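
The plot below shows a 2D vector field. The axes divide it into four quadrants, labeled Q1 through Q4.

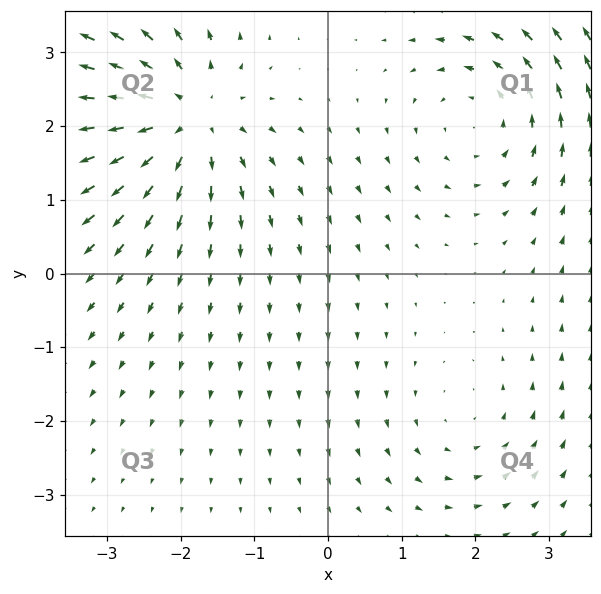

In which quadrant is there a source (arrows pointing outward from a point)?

Q2

The source sits at approximately (-1.9, 2.1), which lies in quadrant Q2. The divergence there is about +5, positive as expected for a source.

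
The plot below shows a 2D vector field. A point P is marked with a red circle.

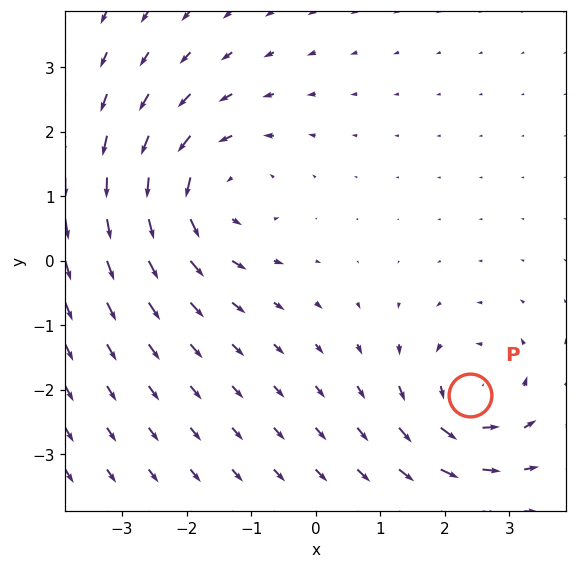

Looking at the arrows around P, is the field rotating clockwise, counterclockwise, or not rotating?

Near P at (2.4, -2.1) the arrows circulate counterclockwise. The curl (z-component) there is about +4; positive curl means counterclockwise rotation.

counterclockwise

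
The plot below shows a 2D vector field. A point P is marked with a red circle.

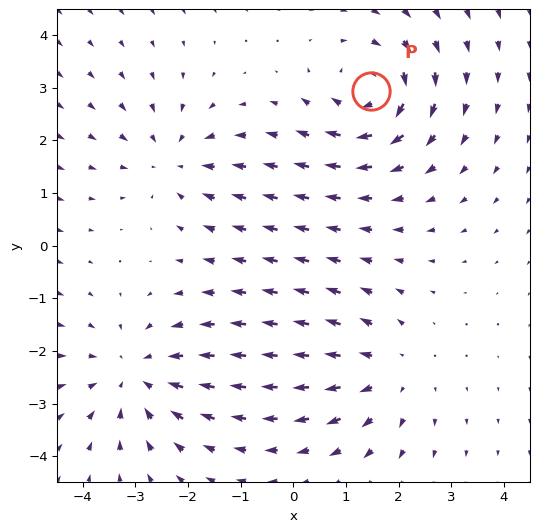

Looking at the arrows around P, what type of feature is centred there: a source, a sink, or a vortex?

vortex

At P (1.5, 2.9) the arrows circulate clockwise. Divergence ≈0, curl about -5 — near-zero divergence with nonzero curl is a vortex.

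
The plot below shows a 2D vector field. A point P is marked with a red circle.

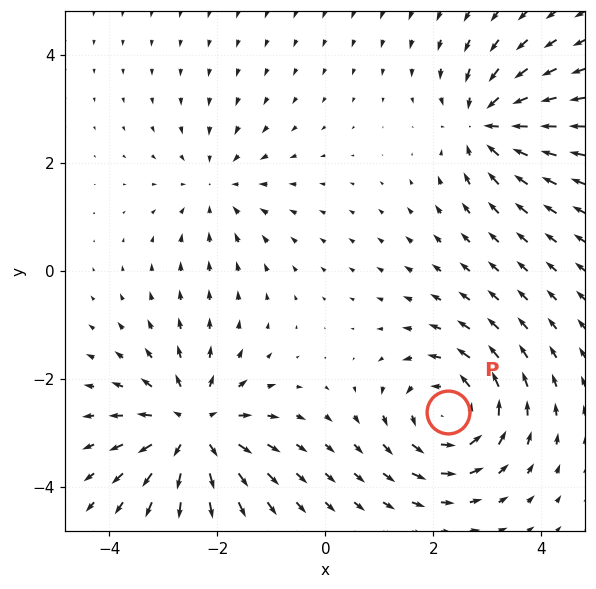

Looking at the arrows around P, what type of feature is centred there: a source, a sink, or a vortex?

At P (2.3, -2.6) the arrows circulate counterclockwise. Divergence ≈0, curl about +5 — near-zero divergence with nonzero curl is a vortex.

vortex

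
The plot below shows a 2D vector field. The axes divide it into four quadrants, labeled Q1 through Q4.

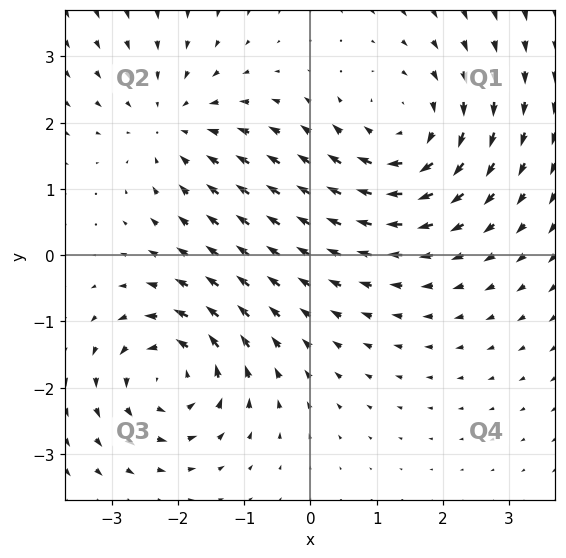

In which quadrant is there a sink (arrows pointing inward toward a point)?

Q2

The sink sits at approximately (-2.1, 2.0), which lies in quadrant Q2. The divergence there is about -3, negative as expected for a sink.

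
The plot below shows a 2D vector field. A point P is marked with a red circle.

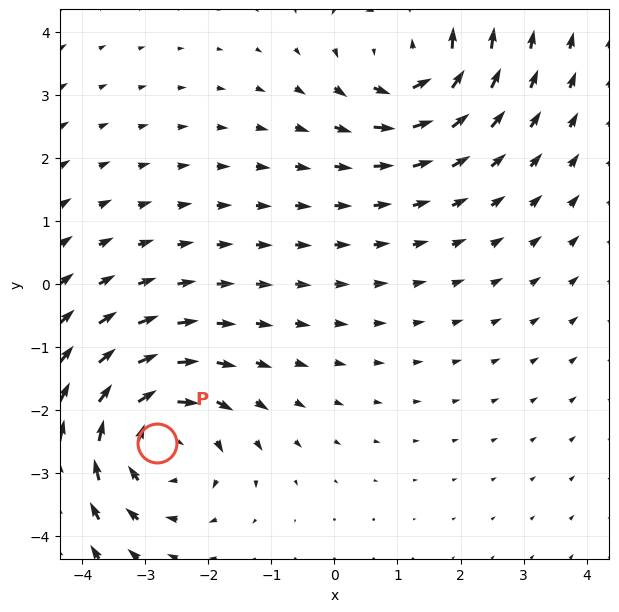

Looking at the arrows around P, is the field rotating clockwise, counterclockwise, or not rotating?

clockwise

Near P at (-2.8, -2.5) the arrows circulate clockwise. The curl (z-component) there is about -5; negative curl means clockwise rotation.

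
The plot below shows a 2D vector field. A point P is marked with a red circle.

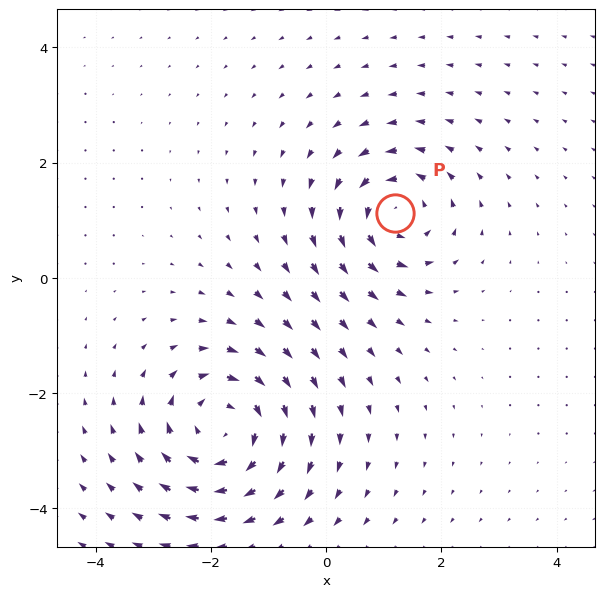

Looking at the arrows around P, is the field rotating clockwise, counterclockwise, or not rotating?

counterclockwise

Near P at (1.2, 1.1) the arrows circulate counterclockwise. The curl (z-component) there is about +4; positive curl means counterclockwise rotation.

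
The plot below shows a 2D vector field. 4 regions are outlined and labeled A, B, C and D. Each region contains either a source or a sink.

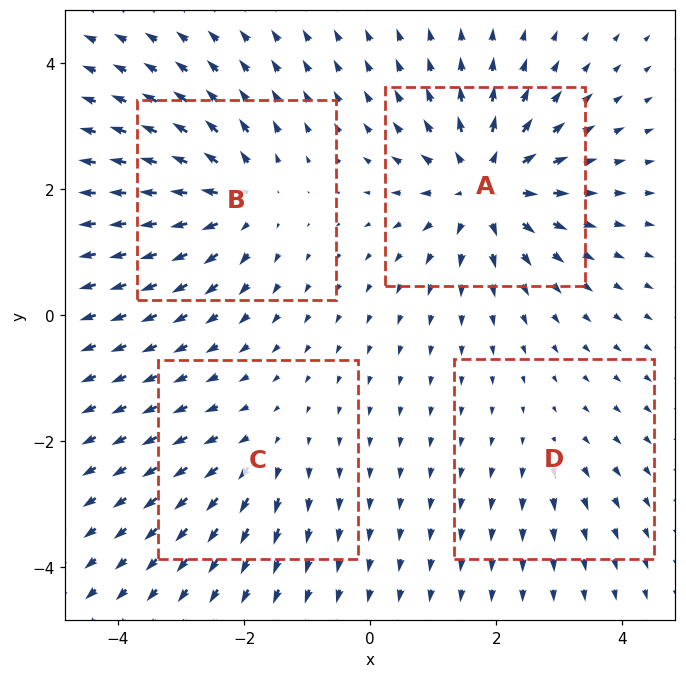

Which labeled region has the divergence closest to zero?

Divergence at each region's feature centre — A: about +8, B: about +6, C: about +3, D: about +2. Region D is closest to zero.

D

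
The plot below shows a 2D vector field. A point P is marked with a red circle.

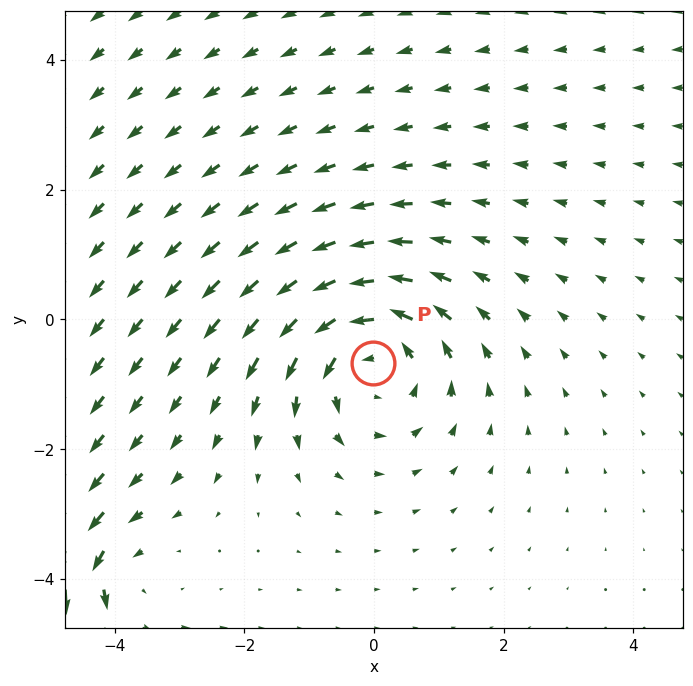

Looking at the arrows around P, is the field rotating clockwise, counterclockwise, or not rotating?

Near P at (-0.0, -0.7) the arrows circulate counterclockwise. The curl (z-component) there is about +4; positive curl means counterclockwise rotation.

counterclockwise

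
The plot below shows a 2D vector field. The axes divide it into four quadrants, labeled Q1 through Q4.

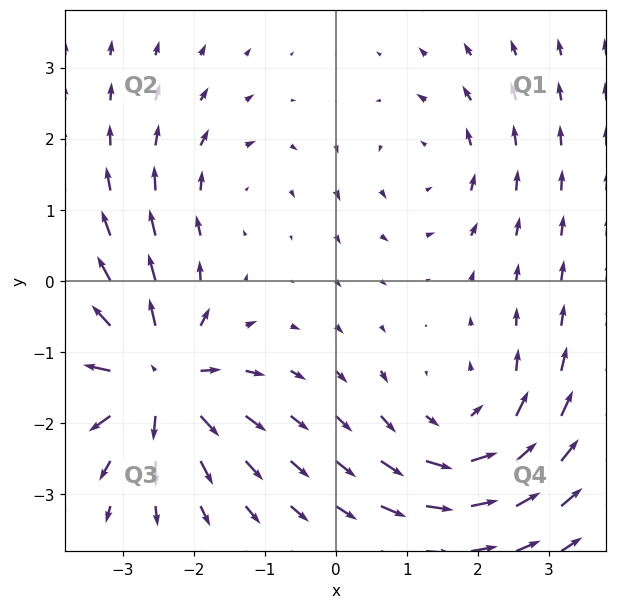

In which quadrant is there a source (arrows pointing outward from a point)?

The source sits at approximately (-2.5, -1.4), which lies in quadrant Q3. The divergence there is about +7, positive as expected for a source.

Q3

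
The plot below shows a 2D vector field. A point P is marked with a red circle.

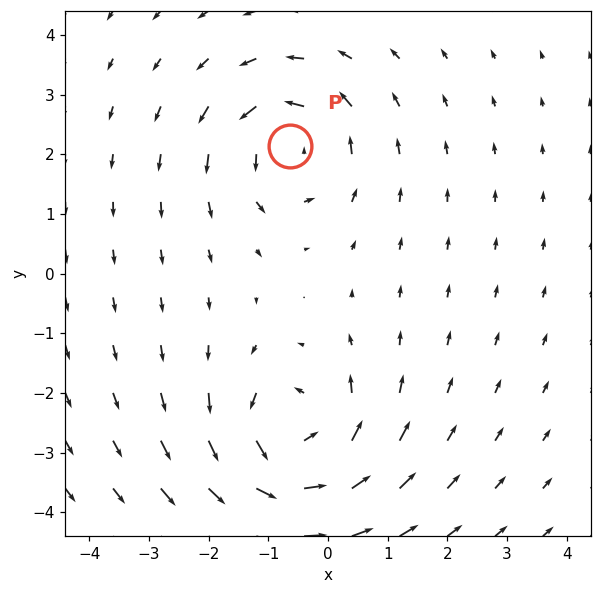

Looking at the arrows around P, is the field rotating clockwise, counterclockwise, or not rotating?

counterclockwise

Near P at (-0.6, 2.1) the arrows circulate counterclockwise. The curl (z-component) there is about +4; positive curl means counterclockwise rotation.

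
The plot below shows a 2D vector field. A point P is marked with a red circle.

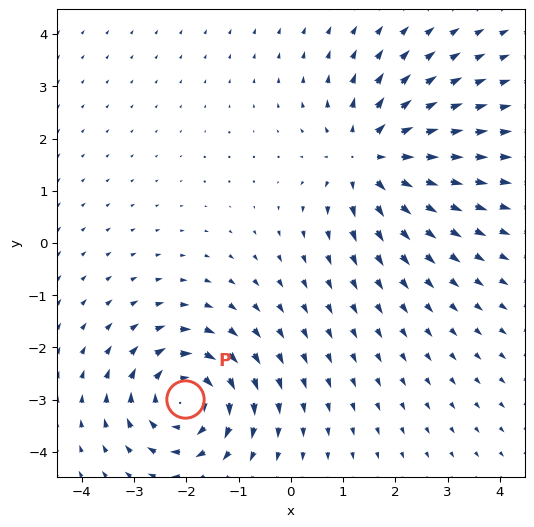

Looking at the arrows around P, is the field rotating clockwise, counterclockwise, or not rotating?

Near P at (-2.0, -3.0) the arrows circulate clockwise. The curl (z-component) there is about -4; negative curl means clockwise rotation.

clockwise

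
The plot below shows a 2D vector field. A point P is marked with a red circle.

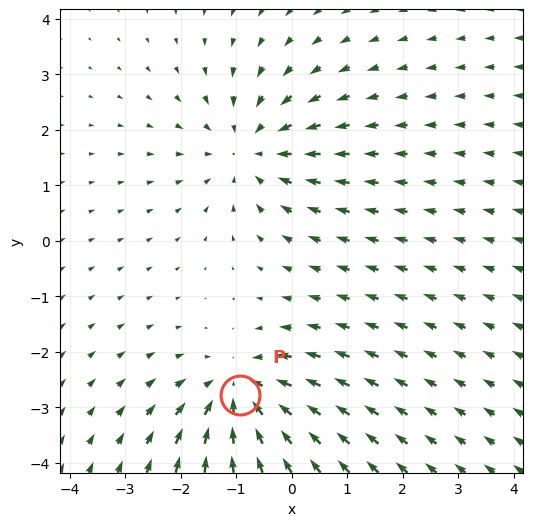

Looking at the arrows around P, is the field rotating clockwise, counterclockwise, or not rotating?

not rotating

Near P at (-0.9, -2.8) the arrows show no circulation. The curl there is ≈0.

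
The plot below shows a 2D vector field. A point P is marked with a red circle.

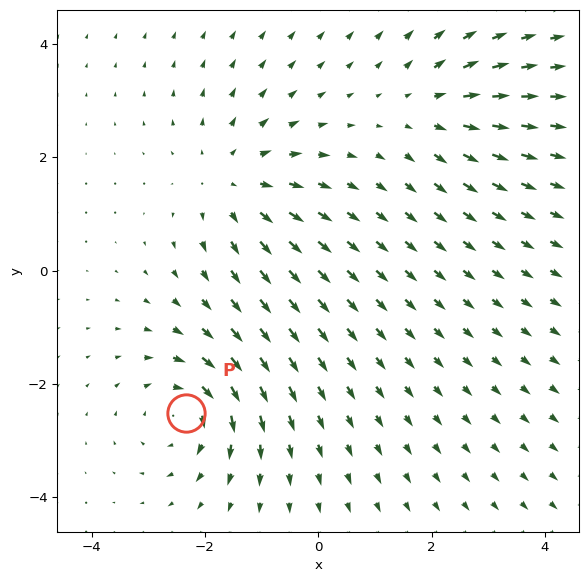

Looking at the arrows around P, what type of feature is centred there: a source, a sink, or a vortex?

vortex

At P (-2.3, -2.5) the arrows circulate clockwise. Divergence ≈0, curl about -5 — near-zero divergence with nonzero curl is a vortex.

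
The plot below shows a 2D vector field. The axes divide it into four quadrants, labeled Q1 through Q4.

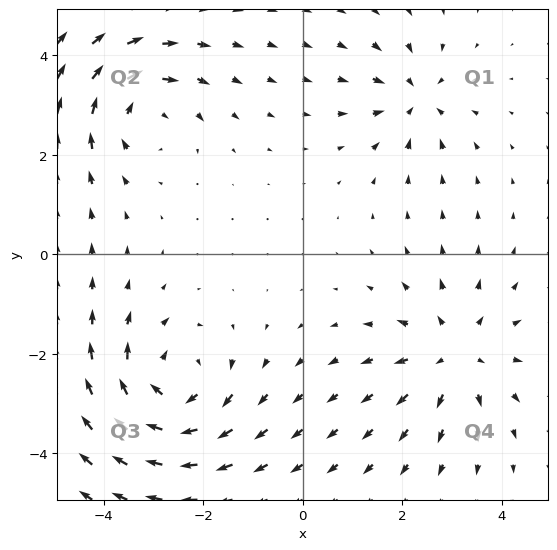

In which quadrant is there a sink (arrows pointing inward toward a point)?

The sink sits at approximately (2.3, 3.1), which lies in quadrant Q1. The divergence there is about -4, negative as expected for a sink.

Q1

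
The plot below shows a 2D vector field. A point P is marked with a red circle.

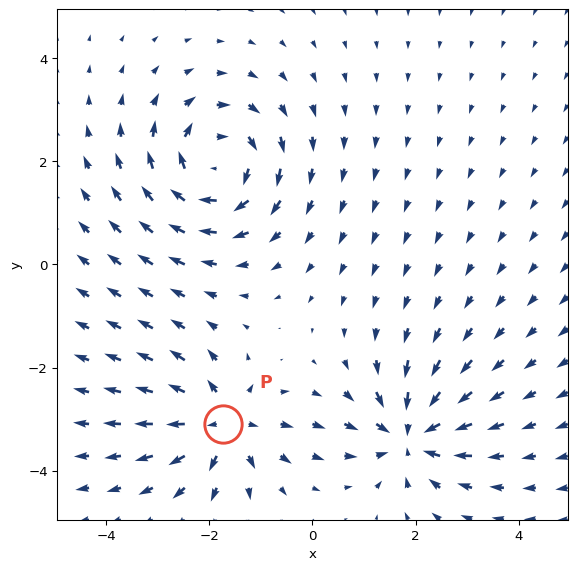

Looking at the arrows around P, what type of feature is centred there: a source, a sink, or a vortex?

At P (-1.7, -3.1) the arrows spread outward. Divergence about +5, curl ≈0 — positive divergence with near-zero curl is a source.

source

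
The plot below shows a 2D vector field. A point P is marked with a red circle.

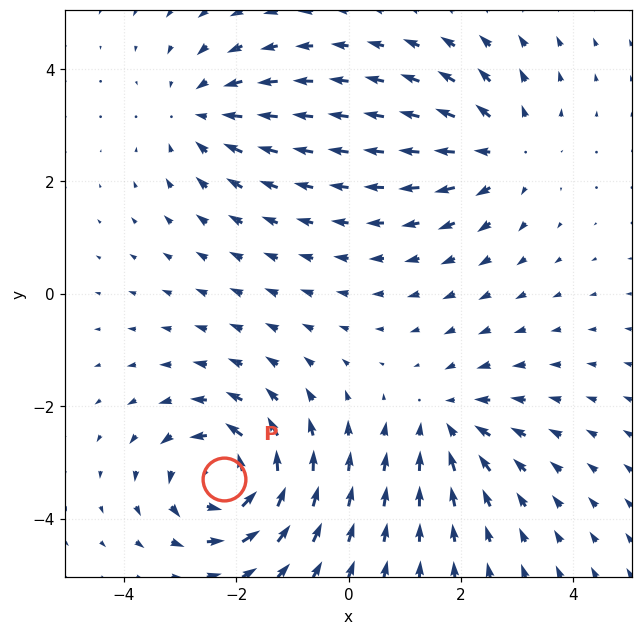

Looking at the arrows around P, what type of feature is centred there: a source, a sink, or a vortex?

vortex

At P (-2.2, -3.3) the arrows circulate counterclockwise. Divergence ≈0, curl about +6 — near-zero divergence with nonzero curl is a vortex.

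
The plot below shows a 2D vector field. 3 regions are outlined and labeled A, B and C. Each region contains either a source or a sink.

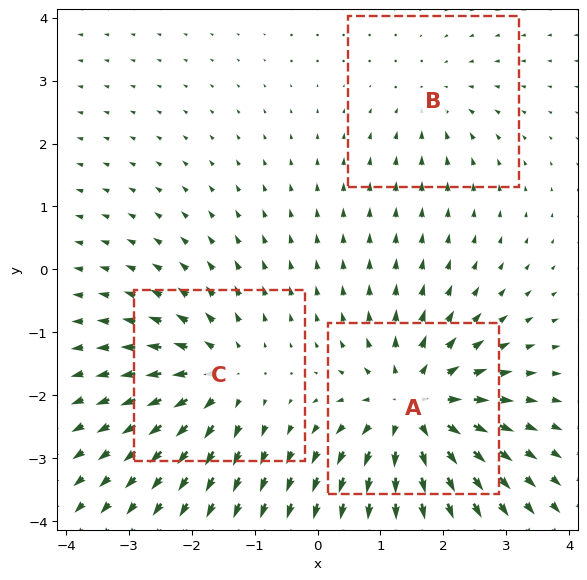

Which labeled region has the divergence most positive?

Divergence at each region's feature centre — A: about +5, B: about -2, C: about +4. Region A is most positive.

A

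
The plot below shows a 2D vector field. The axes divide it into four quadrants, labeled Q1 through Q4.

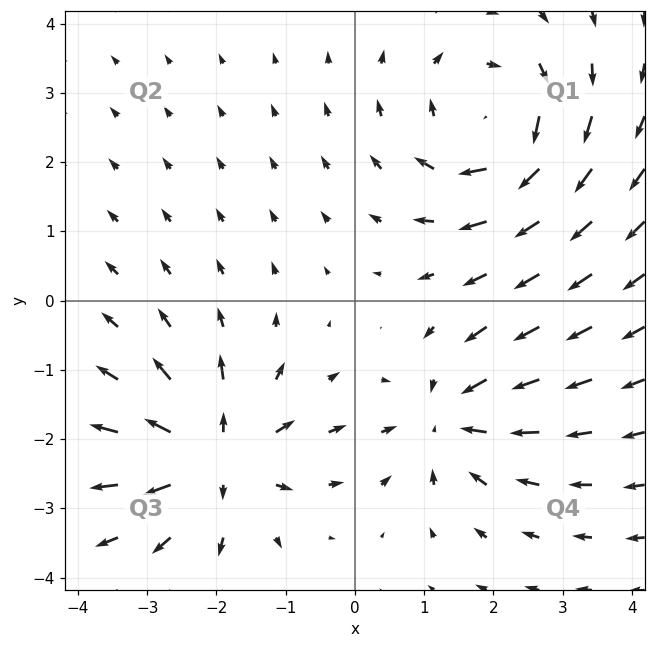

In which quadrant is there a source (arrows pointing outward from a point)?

The source sits at approximately (-2.0, -2.3), which lies in quadrant Q3. The divergence there is about +5, positive as expected for a source.

Q3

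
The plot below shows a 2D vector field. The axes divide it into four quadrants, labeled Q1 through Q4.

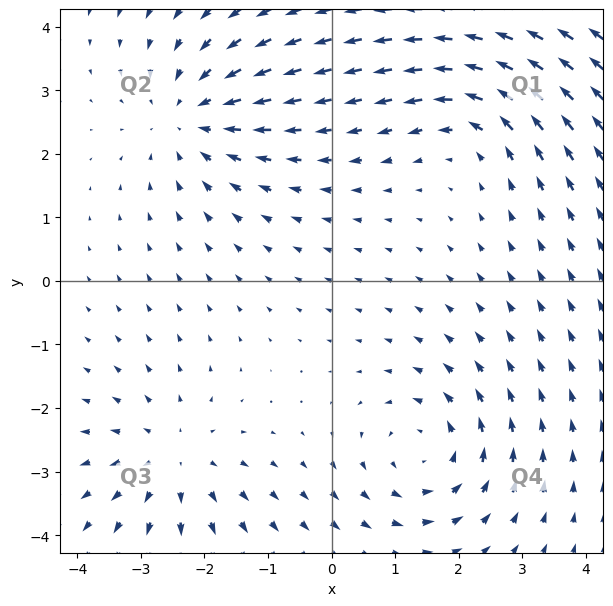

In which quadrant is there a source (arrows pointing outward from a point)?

The source sits at approximately (-2.5, -2.8), which lies in quadrant Q3. The divergence there is about +3, positive as expected for a source.

Q3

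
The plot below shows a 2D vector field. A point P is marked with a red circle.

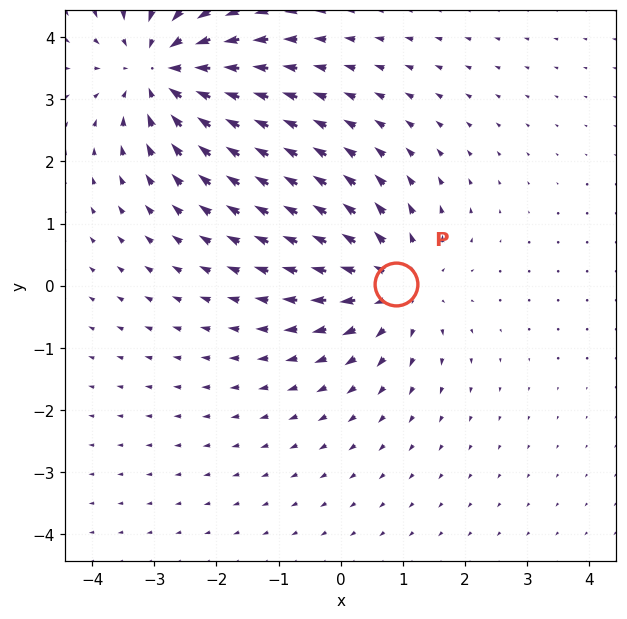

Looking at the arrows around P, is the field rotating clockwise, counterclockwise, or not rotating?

not rotating

Near P at (0.9, 0.0) the arrows show no circulation. The curl there is ≈0.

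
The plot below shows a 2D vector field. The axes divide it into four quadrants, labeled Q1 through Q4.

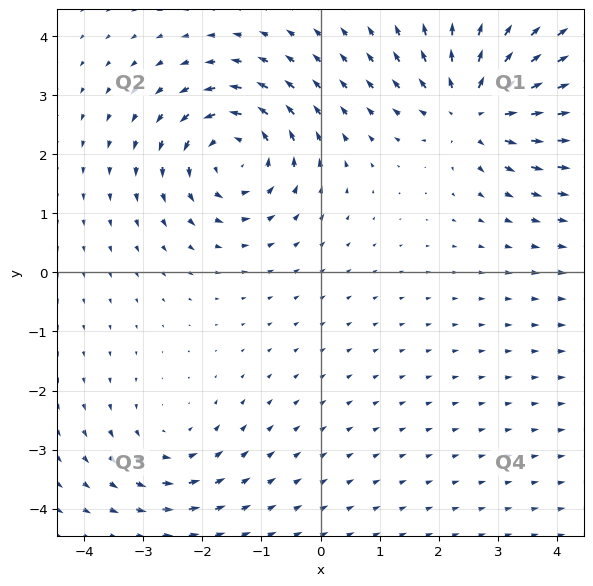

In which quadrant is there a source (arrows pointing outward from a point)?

Q1

The source sits at approximately (2.6, 2.8), which lies in quadrant Q1. The divergence there is about +5, positive as expected for a source.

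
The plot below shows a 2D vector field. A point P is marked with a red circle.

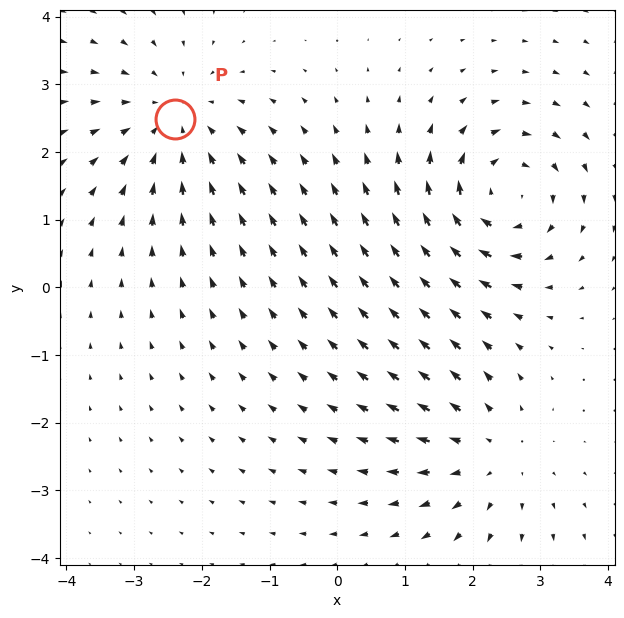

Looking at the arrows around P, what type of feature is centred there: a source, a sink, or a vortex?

sink

At P (-2.4, 2.5) the arrows converge inward. Divergence about -3, curl ≈0 — negative divergence with near-zero curl is a sink.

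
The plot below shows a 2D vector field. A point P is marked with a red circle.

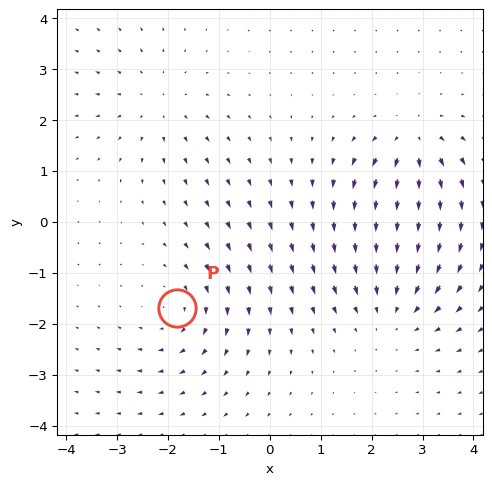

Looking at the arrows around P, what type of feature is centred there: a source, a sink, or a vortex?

vortex

At P (-1.8, -1.7) the arrows circulate clockwise. Divergence ≈0, curl about -3 — near-zero divergence with nonzero curl is a vortex.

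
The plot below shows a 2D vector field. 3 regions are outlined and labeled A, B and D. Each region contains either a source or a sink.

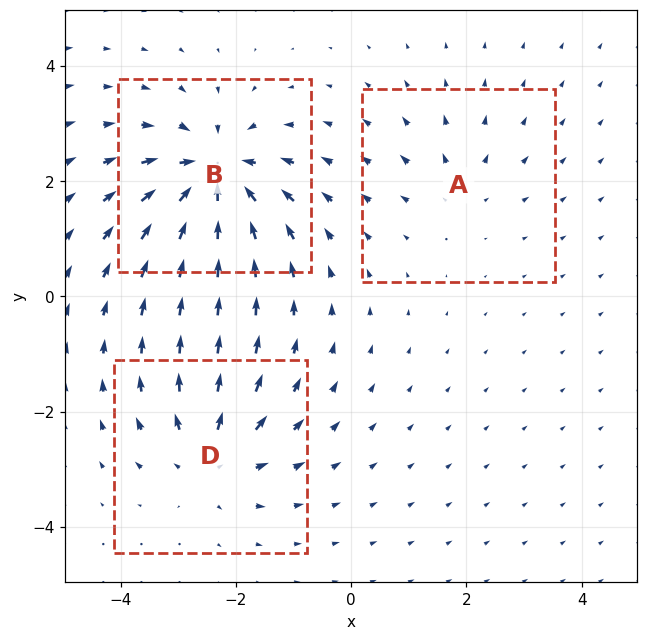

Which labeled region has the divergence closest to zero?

Divergence at each region's feature centre — A: about +2, B: about -6, D: about +4. Region A is closest to zero.

A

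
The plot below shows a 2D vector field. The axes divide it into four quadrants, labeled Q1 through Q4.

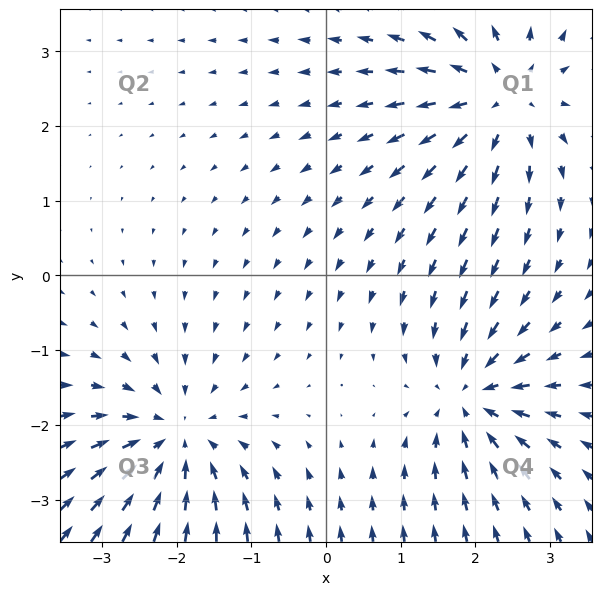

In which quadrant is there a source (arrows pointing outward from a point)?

The source sits at approximately (2.3, 2.4), which lies in quadrant Q1. The divergence there is about +5, positive as expected for a source.

Q1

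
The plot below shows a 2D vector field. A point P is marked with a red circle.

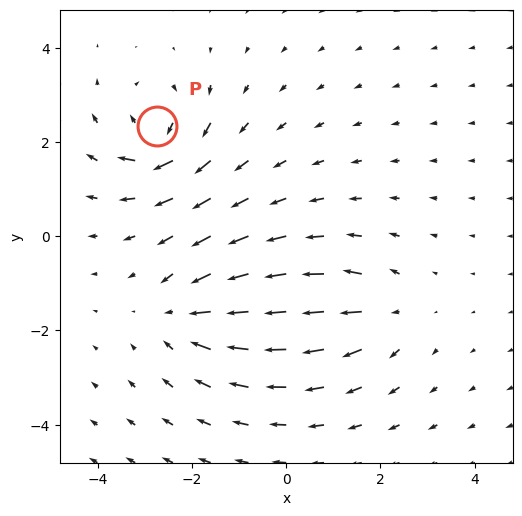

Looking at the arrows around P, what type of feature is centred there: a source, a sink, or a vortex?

At P (-2.8, 2.3) the arrows circulate clockwise. Divergence ≈0, curl about -5 — near-zero divergence with nonzero curl is a vortex.

vortex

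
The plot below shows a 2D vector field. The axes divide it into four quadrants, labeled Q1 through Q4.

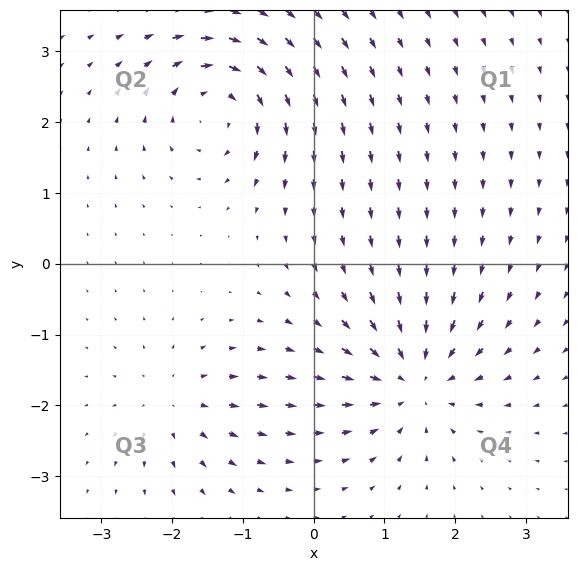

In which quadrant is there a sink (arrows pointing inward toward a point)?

Q4

The sink sits at approximately (1.4, -1.6), which lies in quadrant Q4. The divergence there is about -6, negative as expected for a sink.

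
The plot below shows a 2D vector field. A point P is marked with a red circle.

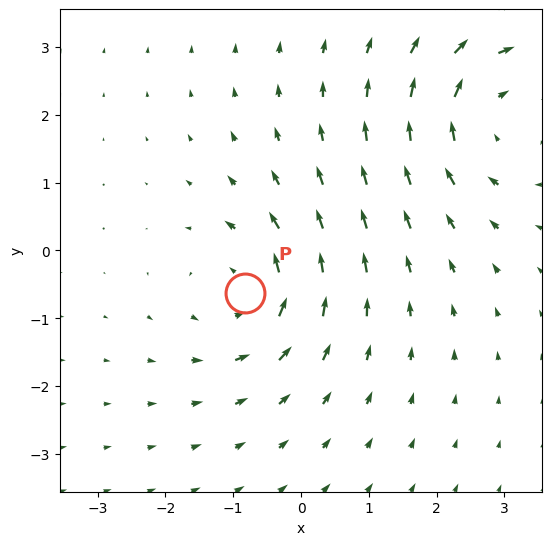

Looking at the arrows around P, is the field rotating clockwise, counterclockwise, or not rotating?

counterclockwise

Near P at (-0.8, -0.6) the arrows circulate counterclockwise. The curl (z-component) there is about +4; positive curl means counterclockwise rotation.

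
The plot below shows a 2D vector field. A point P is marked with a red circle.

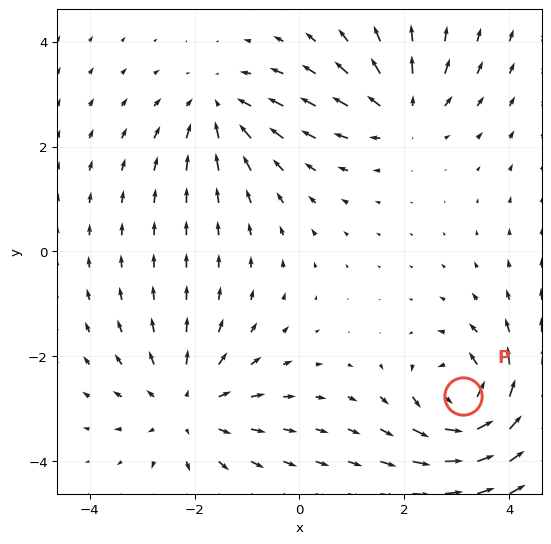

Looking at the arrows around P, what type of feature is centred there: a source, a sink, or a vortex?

vortex

At P (3.1, -2.8) the arrows circulate counterclockwise. Divergence ≈0, curl about +6 — near-zero divergence with nonzero curl is a vortex.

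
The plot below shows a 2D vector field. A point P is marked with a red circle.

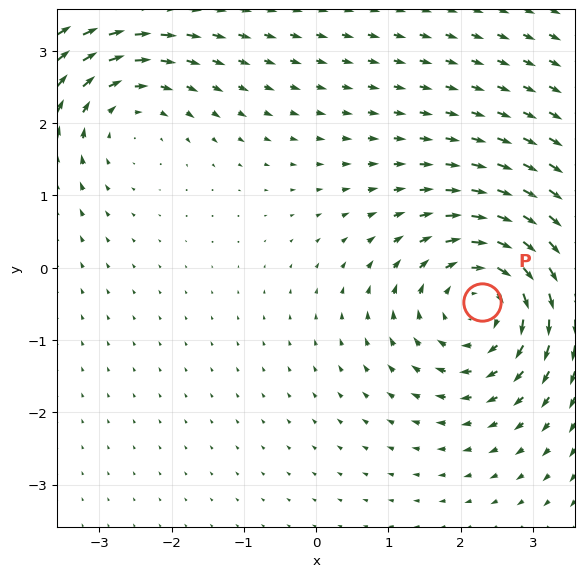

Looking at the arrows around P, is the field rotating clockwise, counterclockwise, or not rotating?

clockwise

Near P at (2.3, -0.5) the arrows circulate clockwise. The curl (z-component) there is about -4; negative curl means clockwise rotation.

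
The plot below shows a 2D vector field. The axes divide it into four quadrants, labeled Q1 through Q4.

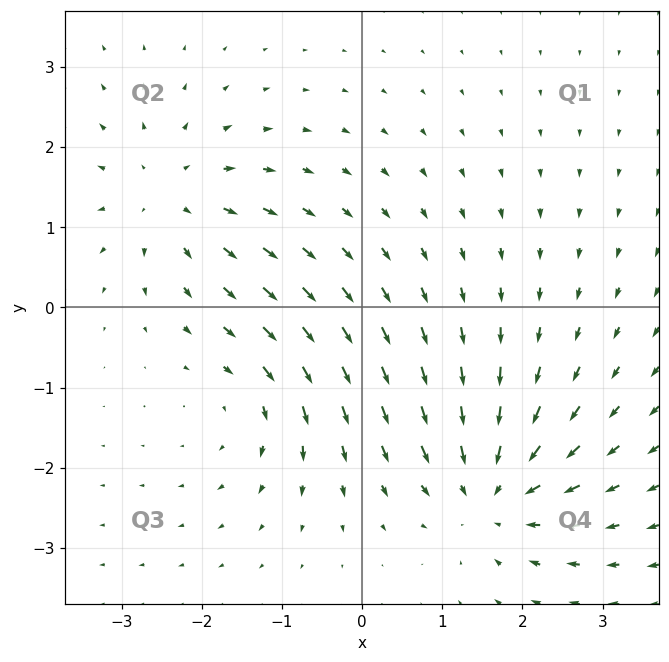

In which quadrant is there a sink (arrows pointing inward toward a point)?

Q4

The sink sits at approximately (1.6, -2.3), which lies in quadrant Q4. The divergence there is about -5, negative as expected for a sink.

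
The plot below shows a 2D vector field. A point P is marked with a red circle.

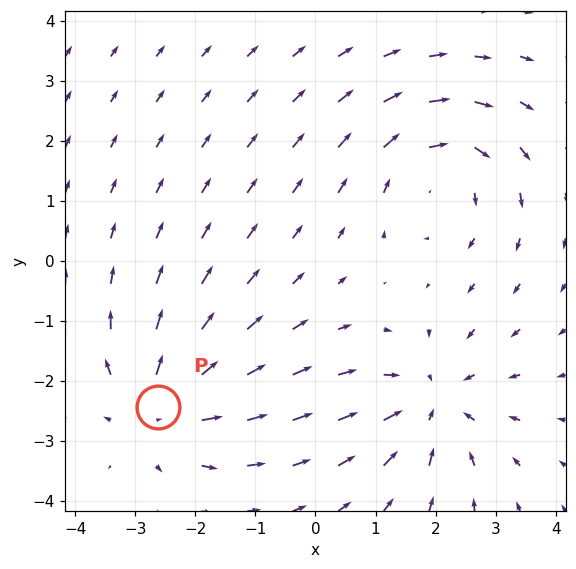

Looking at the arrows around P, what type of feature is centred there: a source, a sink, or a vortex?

source

At P (-2.6, -2.4) the arrows spread outward. Divergence about +3, curl ≈0 — positive divergence with near-zero curl is a source.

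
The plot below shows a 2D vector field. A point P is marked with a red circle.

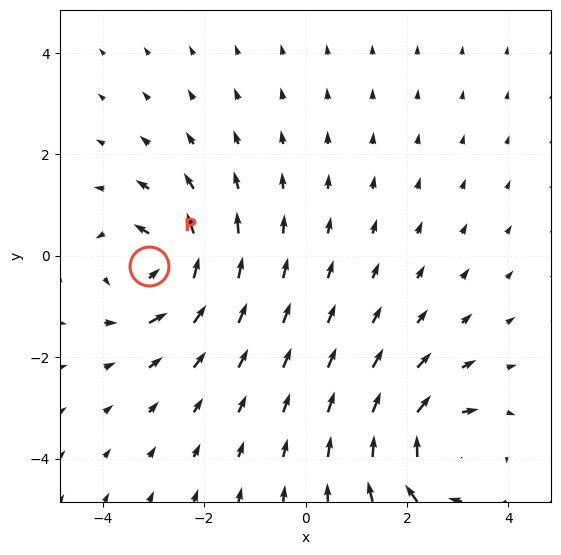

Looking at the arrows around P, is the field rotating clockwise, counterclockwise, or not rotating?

Near P at (-3.1, -0.2) the arrows circulate counterclockwise. The curl (z-component) there is about +6; positive curl means counterclockwise rotation.

counterclockwise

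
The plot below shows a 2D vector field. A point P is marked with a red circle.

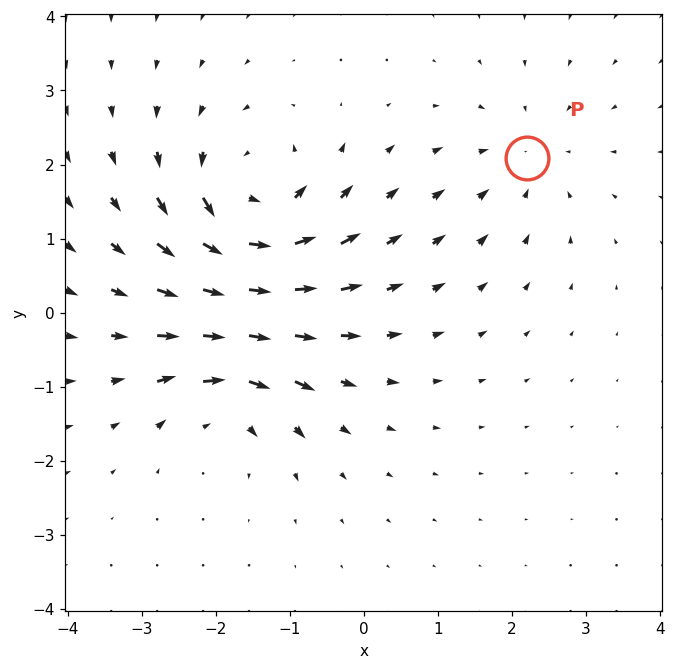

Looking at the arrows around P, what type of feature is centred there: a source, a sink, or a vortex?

At P (2.2, 2.1) the arrows converge inward. Divergence about -2, curl ≈0 — negative divergence with near-zero curl is a sink.

sink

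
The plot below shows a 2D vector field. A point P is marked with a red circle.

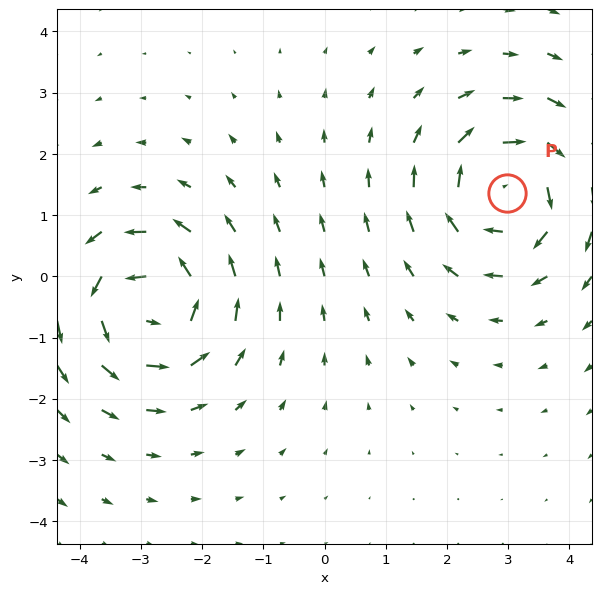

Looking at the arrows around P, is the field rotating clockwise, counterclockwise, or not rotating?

Near P at (3.0, 1.4) the arrows circulate clockwise. The curl (z-component) there is about -5; negative curl means clockwise rotation.

clockwise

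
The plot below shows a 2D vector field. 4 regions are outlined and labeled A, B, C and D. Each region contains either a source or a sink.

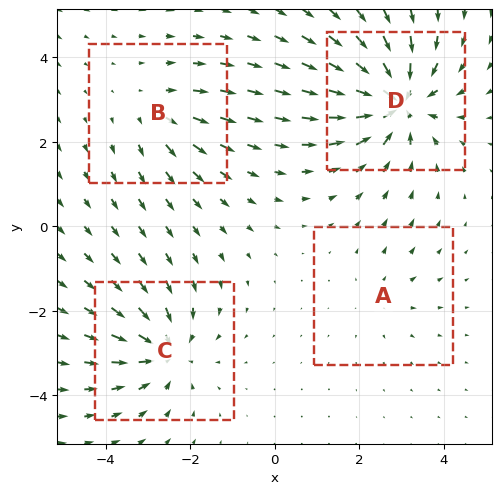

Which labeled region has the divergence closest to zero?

Divergence at each region's feature centre — A: about +2, B: about +3, C: about -5, D: about -7. Region A is closest to zero.

A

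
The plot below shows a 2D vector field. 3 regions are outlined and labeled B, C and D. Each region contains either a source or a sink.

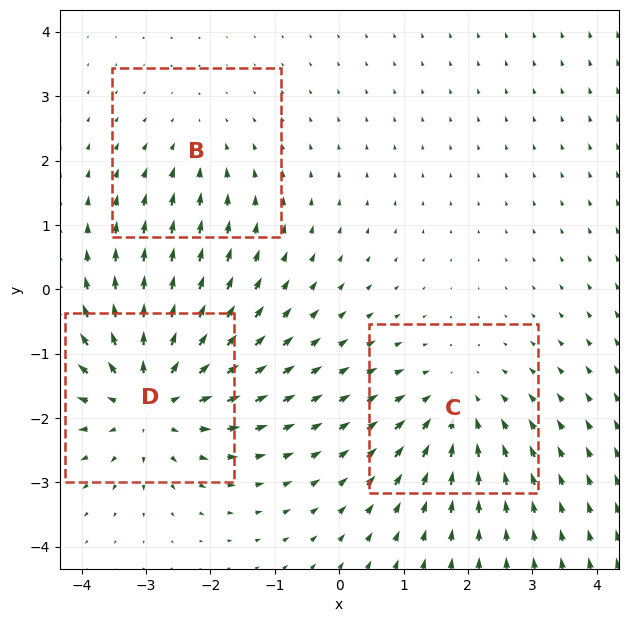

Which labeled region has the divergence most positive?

Divergence at each region's feature centre — B: about -2, C: about -3, D: about +5. Region D is most positive.

D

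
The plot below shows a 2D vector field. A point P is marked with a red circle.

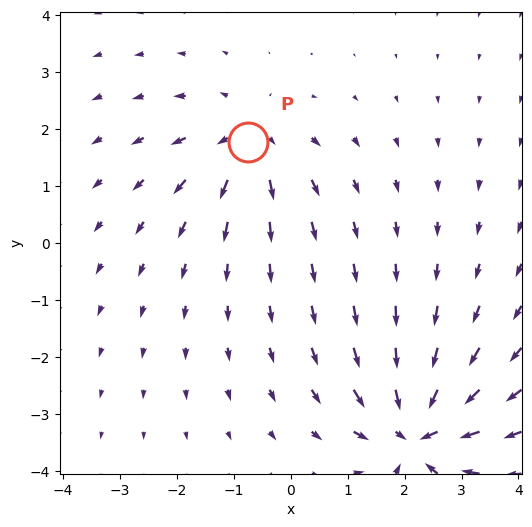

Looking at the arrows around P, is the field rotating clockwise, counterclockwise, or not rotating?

not rotating

Near P at (-0.7, 1.8) the arrows show no circulation. The curl there is ≈0.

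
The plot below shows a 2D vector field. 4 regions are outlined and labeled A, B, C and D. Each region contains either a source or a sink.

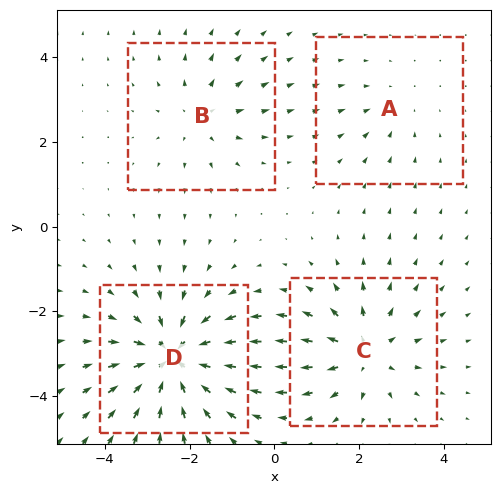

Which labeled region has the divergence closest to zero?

A

Divergence at each region's feature centre — A: about -2, B: about +3, C: about +5, D: about -7. Region A is closest to zero.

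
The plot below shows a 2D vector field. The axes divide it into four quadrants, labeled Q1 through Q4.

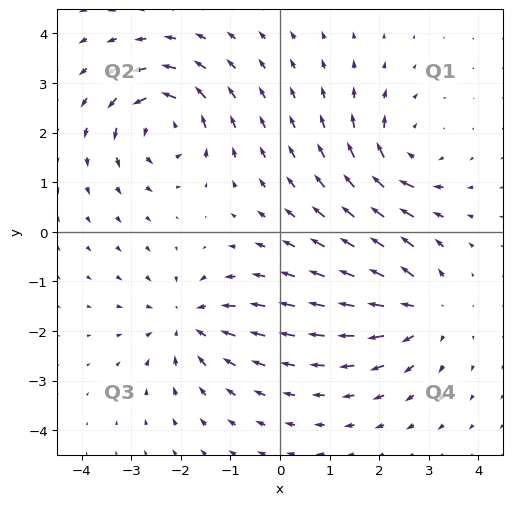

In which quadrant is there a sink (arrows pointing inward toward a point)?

Q3

The sink sits at approximately (-1.8, -1.8), which lies in quadrant Q3. The divergence there is about -5, negative as expected for a sink.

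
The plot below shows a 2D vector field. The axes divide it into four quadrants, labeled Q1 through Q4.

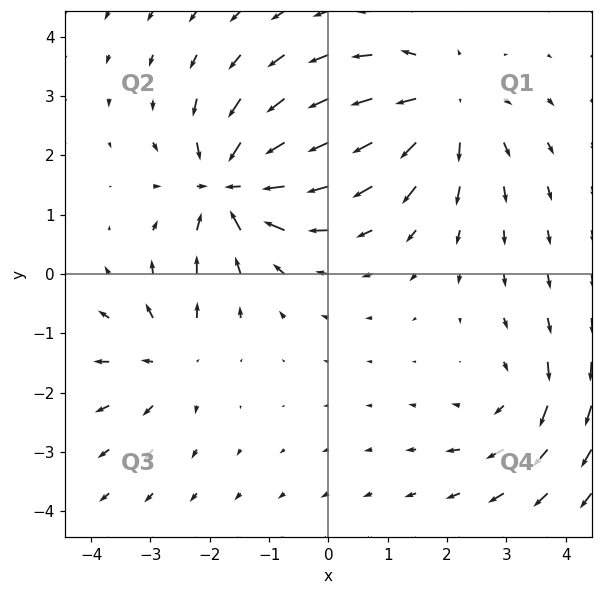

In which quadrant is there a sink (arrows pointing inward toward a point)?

Q2

The sink sits at approximately (-1.6, 1.5), which lies in quadrant Q2. The divergence there is about -6, negative as expected for a sink.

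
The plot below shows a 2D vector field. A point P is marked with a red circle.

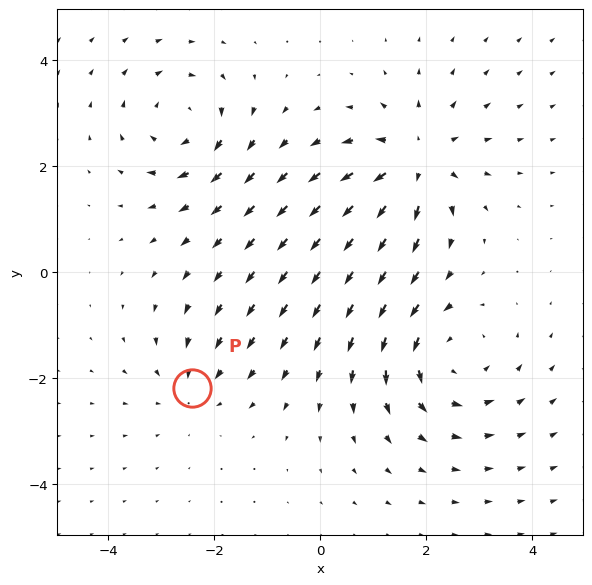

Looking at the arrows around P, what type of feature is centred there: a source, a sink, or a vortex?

sink

At P (-2.4, -2.2) the arrows converge inward. Divergence about -3, curl ≈0 — negative divergence with near-zero curl is a sink.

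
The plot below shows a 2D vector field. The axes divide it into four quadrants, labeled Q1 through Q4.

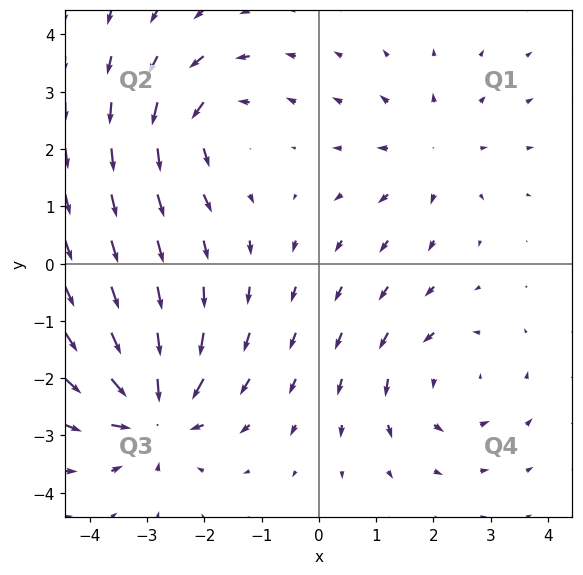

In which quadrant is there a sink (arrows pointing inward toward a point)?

Q3

The sink sits at approximately (-2.9, -2.6), which lies in quadrant Q3. The divergence there is about -5, negative as expected for a sink.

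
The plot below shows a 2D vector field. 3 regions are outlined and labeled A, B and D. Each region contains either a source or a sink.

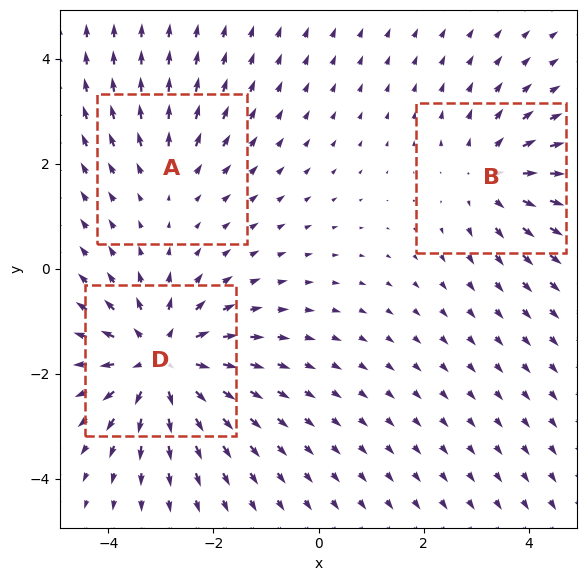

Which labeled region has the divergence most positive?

D

Divergence at each region's feature centre — A: about +2, B: about +3, D: about +5. Region D is most positive.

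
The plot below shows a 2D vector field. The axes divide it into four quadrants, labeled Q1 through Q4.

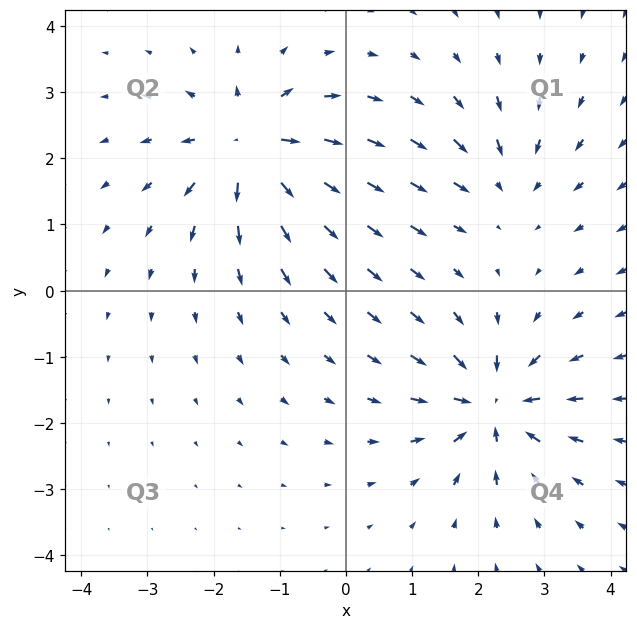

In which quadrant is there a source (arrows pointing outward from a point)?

Q2

The source sits at approximately (-1.4, 2.2), which lies in quadrant Q2. The divergence there is about +6, positive as expected for a source.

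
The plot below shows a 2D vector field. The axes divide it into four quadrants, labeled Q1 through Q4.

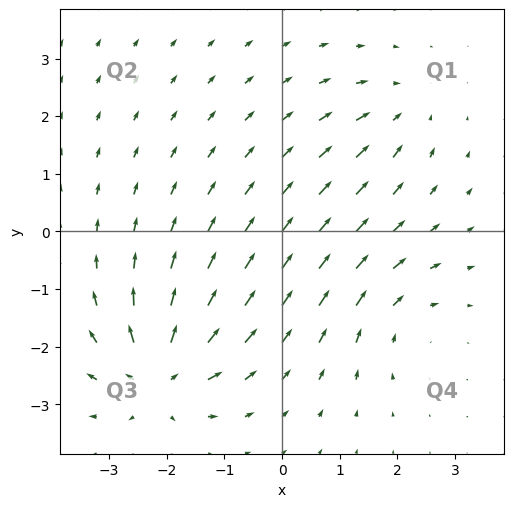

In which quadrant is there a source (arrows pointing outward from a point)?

Q3

The source sits at approximately (-2.1, -2.5), which lies in quadrant Q3. The divergence there is about +6, positive as expected for a source.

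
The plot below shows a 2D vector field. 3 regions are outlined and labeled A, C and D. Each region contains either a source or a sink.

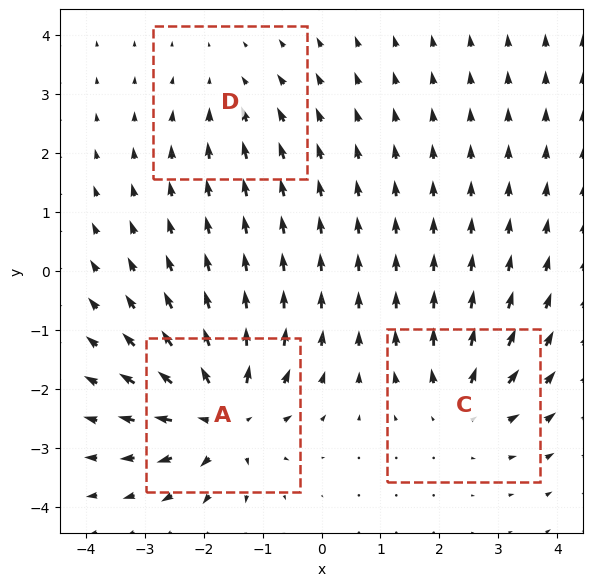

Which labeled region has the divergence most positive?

Divergence at each region's feature centre — A: about +6, C: about +4, D: about -2. Region A is most positive.

A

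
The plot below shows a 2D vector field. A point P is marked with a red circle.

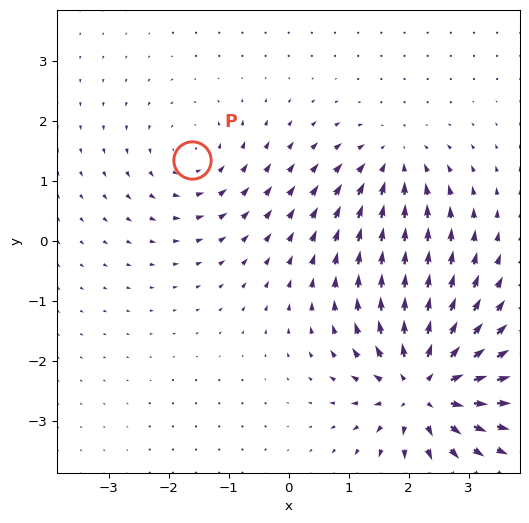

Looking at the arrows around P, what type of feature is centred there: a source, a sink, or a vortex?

At P (-1.6, 1.4) the arrows circulate counterclockwise. Divergence ≈0, curl about +3 — near-zero divergence with nonzero curl is a vortex.

vortex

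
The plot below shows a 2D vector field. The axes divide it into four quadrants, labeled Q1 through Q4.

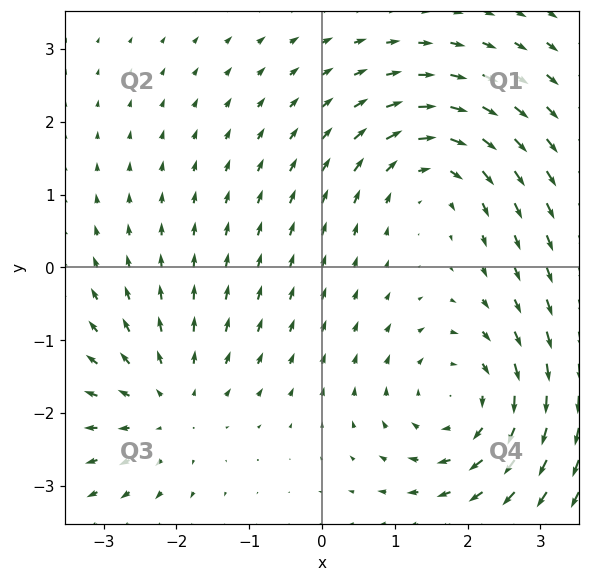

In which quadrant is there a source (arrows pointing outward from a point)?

The source sits at approximately (-2.1, -1.9), which lies in quadrant Q3. The divergence there is about +3, positive as expected for a source.

Q3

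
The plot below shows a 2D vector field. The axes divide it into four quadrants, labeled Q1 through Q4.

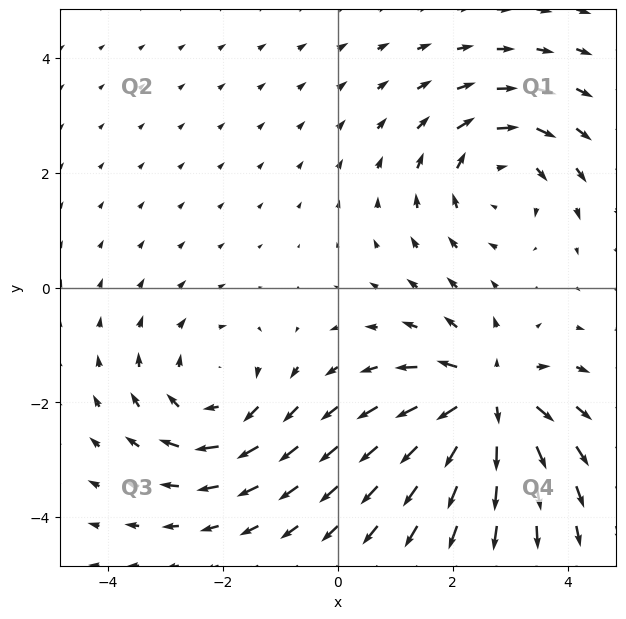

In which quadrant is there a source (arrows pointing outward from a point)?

Q4

The source sits at approximately (2.6, -1.9), which lies in quadrant Q4. The divergence there is about +5, positive as expected for a source.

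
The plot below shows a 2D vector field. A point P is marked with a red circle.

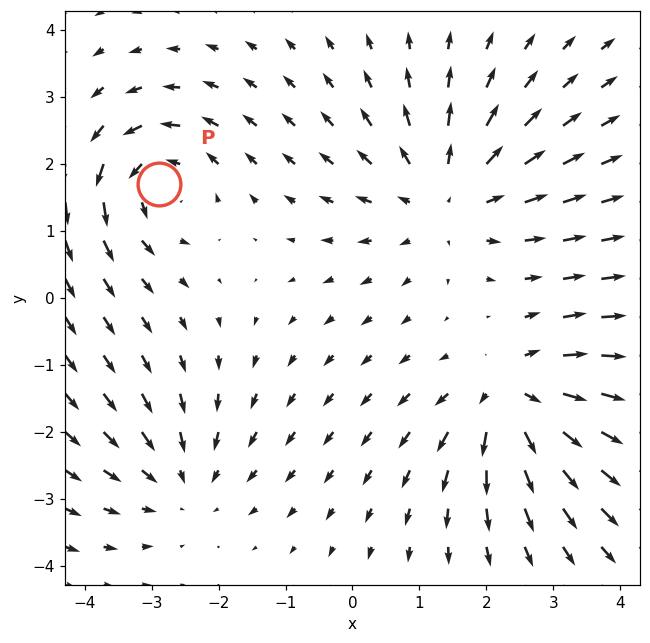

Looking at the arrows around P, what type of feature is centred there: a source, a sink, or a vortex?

At P (-2.9, 1.7) the arrows circulate counterclockwise. Divergence ≈0, curl about +4 — near-zero divergence with nonzero curl is a vortex.

vortex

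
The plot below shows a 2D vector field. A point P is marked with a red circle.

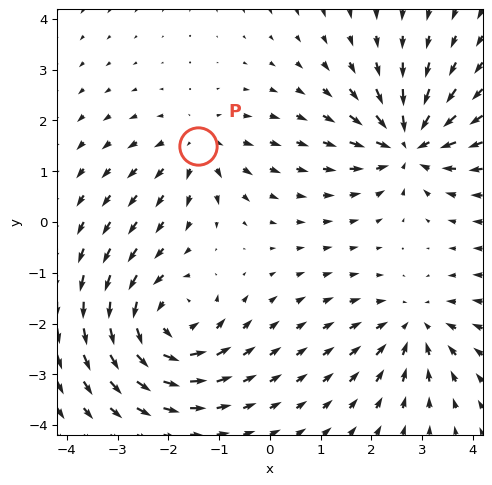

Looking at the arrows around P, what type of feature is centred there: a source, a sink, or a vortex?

source

At P (-1.4, 1.5) the arrows spread outward. Divergence about +4, curl ≈0 — positive divergence with near-zero curl is a source.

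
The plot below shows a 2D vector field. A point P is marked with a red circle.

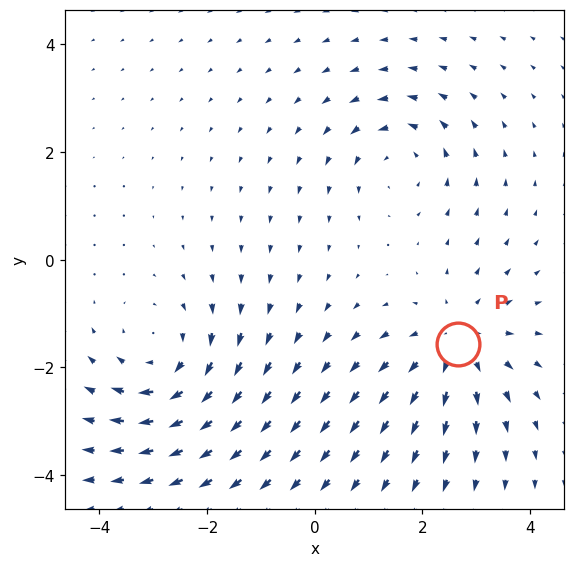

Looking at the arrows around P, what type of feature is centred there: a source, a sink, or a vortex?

source

At P (2.7, -1.6) the arrows spread outward. Divergence about +3, curl ≈0 — positive divergence with near-zero curl is a source.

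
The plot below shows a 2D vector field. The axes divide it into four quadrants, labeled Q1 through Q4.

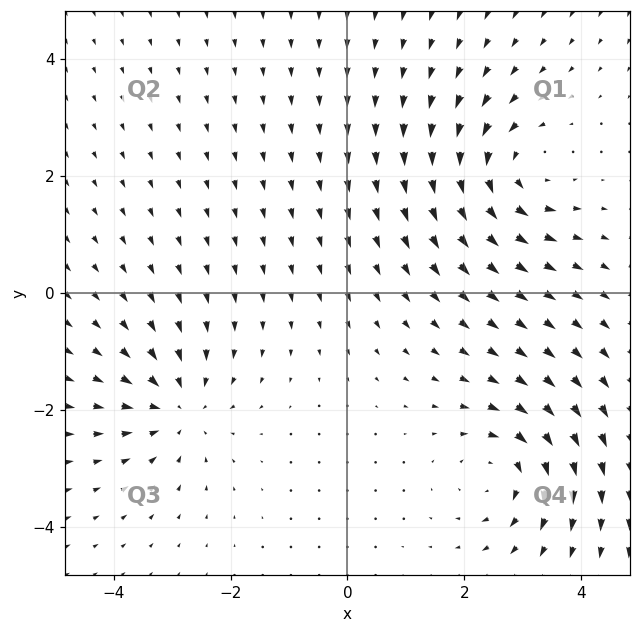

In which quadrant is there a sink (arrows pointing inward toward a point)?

Q3

The sink sits at approximately (-2.9, -2.0), which lies in quadrant Q3. The divergence there is about -4, negative as expected for a sink.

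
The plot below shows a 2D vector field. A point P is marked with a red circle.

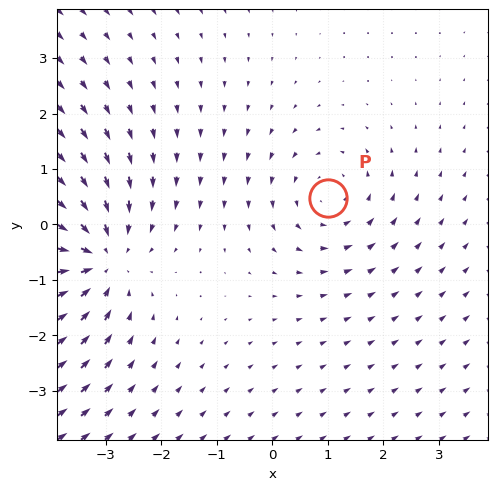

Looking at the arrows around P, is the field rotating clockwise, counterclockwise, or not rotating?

Near P at (1.0, 0.5) the arrows circulate counterclockwise. The curl (z-component) there is about +2; positive curl means counterclockwise rotation.

counterclockwise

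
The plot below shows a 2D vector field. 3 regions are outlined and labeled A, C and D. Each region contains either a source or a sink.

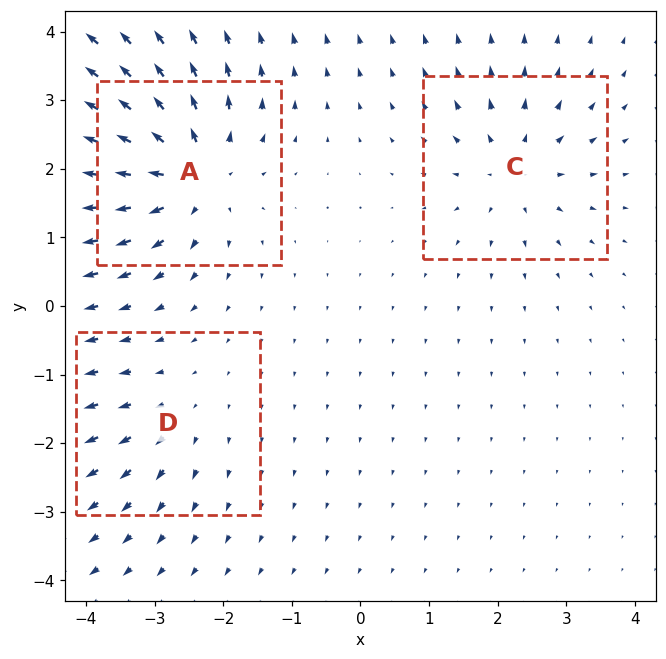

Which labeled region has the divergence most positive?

A

Divergence at each region's feature centre — A: about +6, C: about +4, D: about +2. Region A is most positive.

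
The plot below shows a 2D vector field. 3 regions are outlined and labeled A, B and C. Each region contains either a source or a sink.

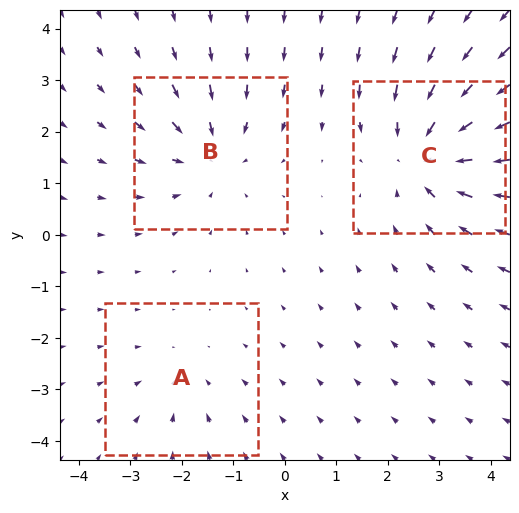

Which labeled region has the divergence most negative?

Divergence at each region's feature centre — A: about -2, B: about -3, C: about -4. Region C is most negative.

C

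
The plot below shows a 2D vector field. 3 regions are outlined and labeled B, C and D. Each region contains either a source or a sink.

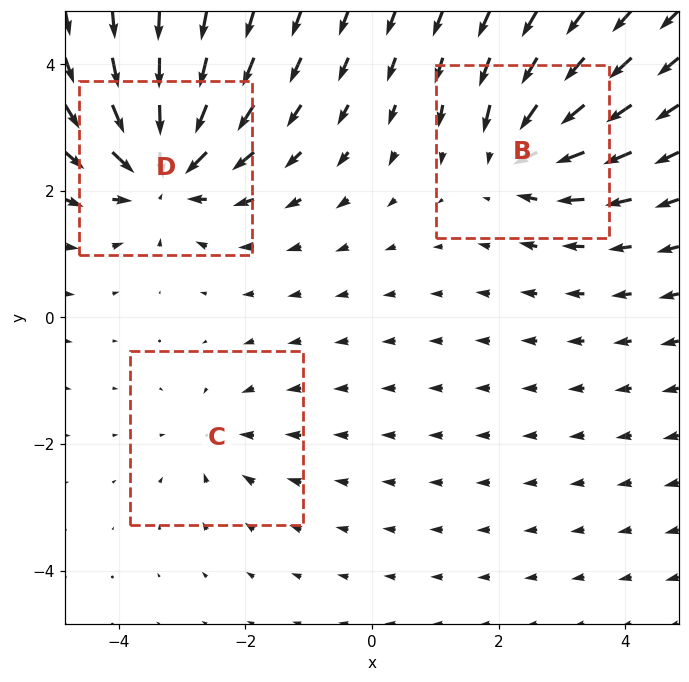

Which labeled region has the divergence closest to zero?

Divergence at each region's feature centre — B: about -4, C: about -2, D: about -5. Region C is closest to zero.

C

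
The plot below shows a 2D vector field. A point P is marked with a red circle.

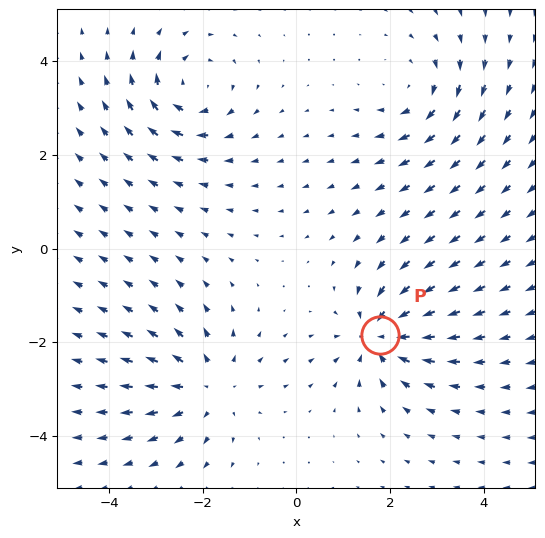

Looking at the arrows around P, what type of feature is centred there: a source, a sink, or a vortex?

At P (1.8, -1.9) the arrows converge inward. Divergence about -6, curl ≈0 — negative divergence with near-zero curl is a sink.

sink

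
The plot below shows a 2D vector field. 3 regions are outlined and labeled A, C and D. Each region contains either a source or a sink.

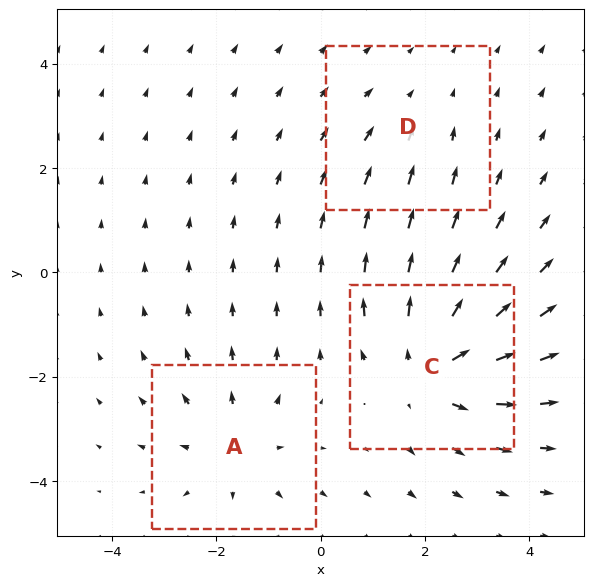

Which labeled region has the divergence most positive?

C

Divergence at each region's feature centre — A: about +3, C: about +5, D: about -2. Region C is most positive.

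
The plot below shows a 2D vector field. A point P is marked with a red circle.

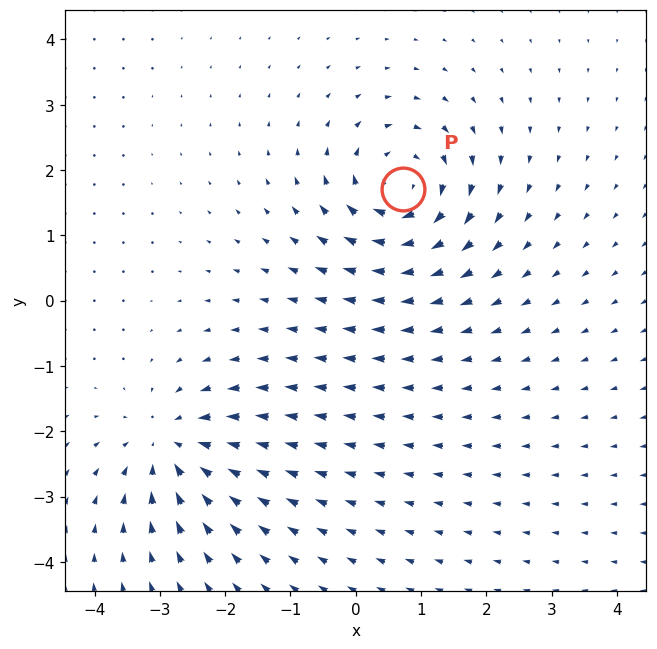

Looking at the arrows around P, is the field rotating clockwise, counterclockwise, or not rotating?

Near P at (0.7, 1.7) the arrows circulate clockwise. The curl (z-component) there is about -5; negative curl means clockwise rotation.

clockwise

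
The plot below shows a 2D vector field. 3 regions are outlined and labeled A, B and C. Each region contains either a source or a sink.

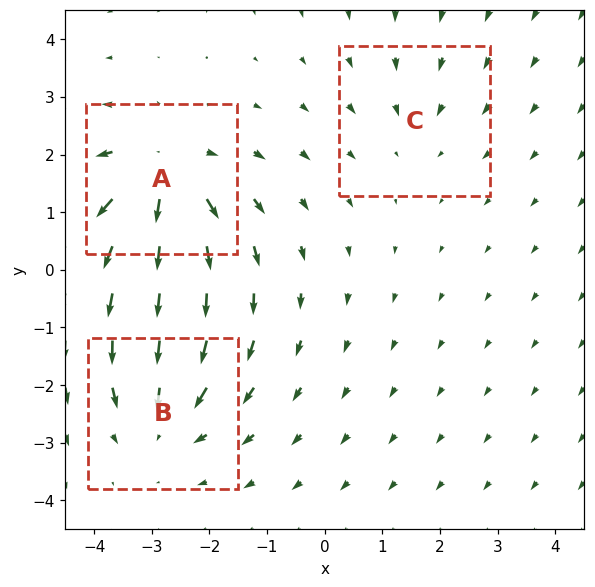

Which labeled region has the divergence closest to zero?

C

Divergence at each region's feature centre — A: about +4, B: about -3, C: about -2. Region C is closest to zero.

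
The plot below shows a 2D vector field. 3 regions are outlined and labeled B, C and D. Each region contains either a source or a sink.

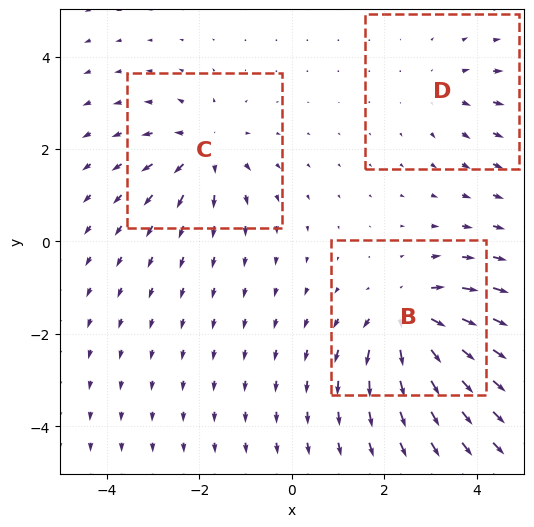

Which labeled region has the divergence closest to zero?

D

Divergence at each region's feature centre — B: about +5, C: about +4, D: about +2. Region D is closest to zero.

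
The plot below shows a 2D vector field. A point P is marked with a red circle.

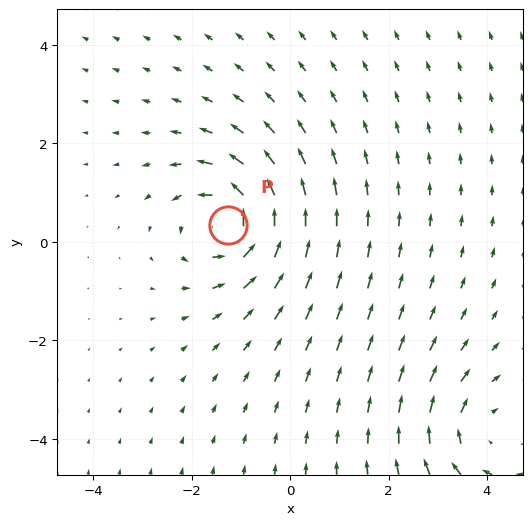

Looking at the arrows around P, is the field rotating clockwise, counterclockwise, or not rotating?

counterclockwise

Near P at (-1.3, 0.3) the arrows circulate counterclockwise. The curl (z-component) there is about +6; positive curl means counterclockwise rotation.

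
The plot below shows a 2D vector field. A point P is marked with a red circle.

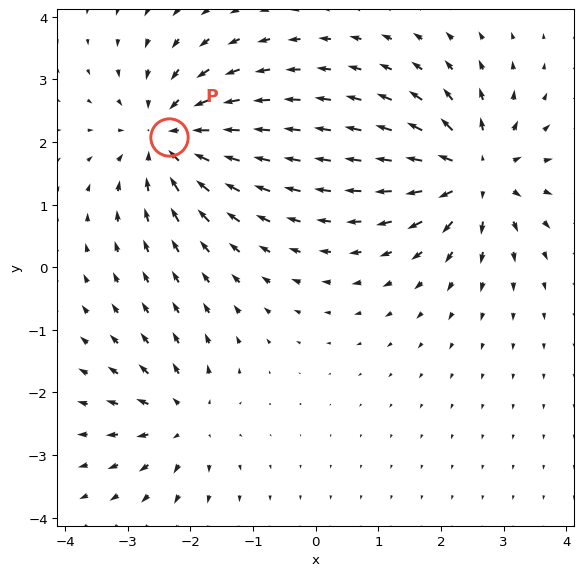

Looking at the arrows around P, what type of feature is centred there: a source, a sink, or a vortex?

At P (-2.3, 2.1) the arrows converge inward. Divergence about -5, curl ≈0 — negative divergence with near-zero curl is a sink.

sink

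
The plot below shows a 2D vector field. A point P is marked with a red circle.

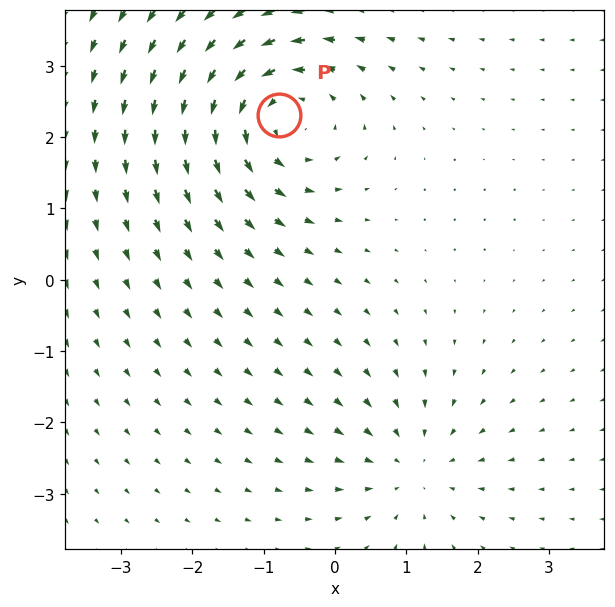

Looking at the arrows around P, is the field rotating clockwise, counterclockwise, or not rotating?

Near P at (-0.8, 2.3) the arrows circulate counterclockwise. The curl (z-component) there is about +4; positive curl means counterclockwise rotation.

counterclockwise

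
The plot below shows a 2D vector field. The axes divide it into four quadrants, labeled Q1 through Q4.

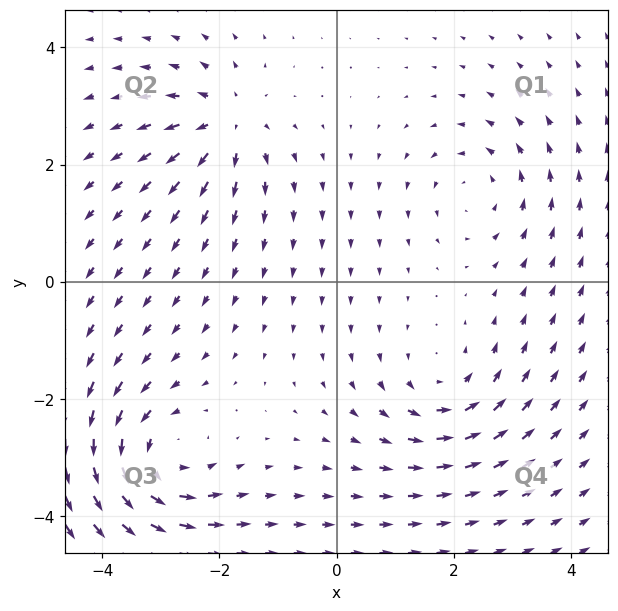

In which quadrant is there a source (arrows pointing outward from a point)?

Q2

The source sits at approximately (-1.9, 2.7), which lies in quadrant Q2. The divergence there is about +5, positive as expected for a source.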